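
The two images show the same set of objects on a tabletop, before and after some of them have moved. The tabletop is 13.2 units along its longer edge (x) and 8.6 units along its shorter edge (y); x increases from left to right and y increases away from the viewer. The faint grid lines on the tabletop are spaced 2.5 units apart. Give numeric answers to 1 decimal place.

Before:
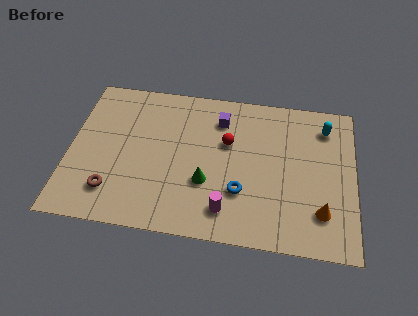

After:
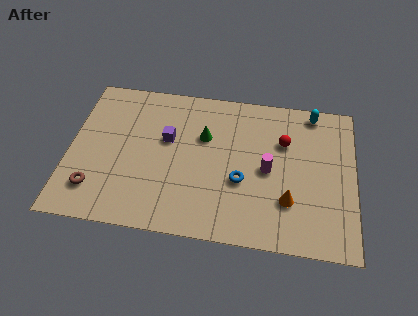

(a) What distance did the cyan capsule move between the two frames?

1.0

The cyan capsule moved from about (11.8, 6.9) to (11.2, 7.7), a distance of √(0.6² + 0.8²) ≈ 1.0.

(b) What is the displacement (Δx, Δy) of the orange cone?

(-1.5, 0.4)

From the two frames, the orange cone sits at roughly (11.7, 2.1) before and (10.2, 2.5) after.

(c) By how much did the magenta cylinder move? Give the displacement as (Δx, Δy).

(1.8, 2.5)

The magenta cylinder was at about (7.4, 1.6) and moved to about (9.2, 4.1).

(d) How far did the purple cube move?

2.8

The purple cube moved from about (6.9, 6.7) to (4.5, 5.2), a distance of √(2.4² + 1.5²) ≈ 2.8.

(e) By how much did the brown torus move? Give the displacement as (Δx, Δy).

(-0.8, 0.0)

The brown torus was at about (2.1, 1.9) and moved to about (1.3, 1.9).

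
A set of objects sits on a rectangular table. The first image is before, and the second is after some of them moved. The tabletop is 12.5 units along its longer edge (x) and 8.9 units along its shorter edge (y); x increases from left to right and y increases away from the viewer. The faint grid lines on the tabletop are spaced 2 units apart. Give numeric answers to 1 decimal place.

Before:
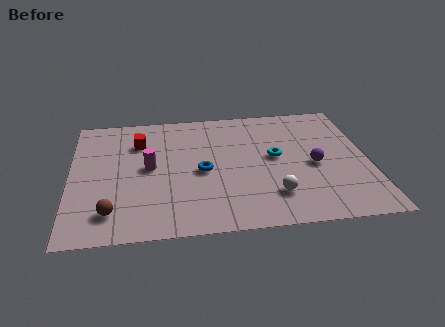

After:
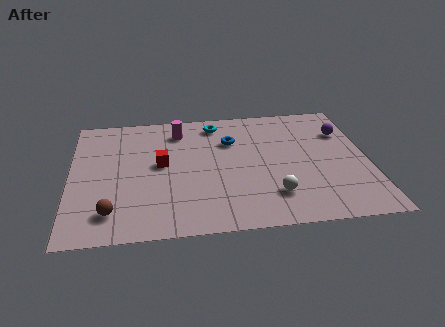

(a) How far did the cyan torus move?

3.7

The cyan torus moved from about (8.6, 4.8) to (6.2, 7.6), a distance of √(2.4² + 2.8²) ≈ 3.7.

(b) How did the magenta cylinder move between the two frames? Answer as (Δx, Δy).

(1.3, 2.6)

The magenta cylinder started near (3.3, 4.6) and ended near (4.6, 7.2).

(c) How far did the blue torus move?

2.5

From (5.5, 4.1) to (6.8, 6.2), the blue torus covered √(1.3² + 2.1²) ≈ 2.5 units.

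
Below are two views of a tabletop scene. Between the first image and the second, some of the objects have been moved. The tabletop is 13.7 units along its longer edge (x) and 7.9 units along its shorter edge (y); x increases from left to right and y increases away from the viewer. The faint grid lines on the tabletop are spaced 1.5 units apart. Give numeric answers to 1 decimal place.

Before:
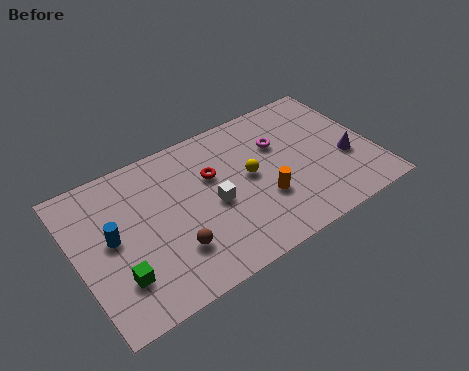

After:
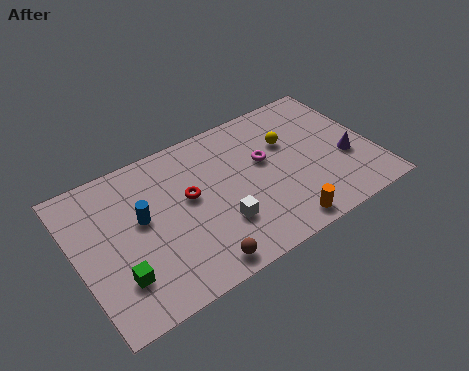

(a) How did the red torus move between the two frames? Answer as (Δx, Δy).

(-1.2, -0.6)

The red torus started near (6.4, 5.1) and ended near (5.2, 4.5).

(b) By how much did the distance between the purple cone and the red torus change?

+1.0

Before: roughly 6.4 units apart; after: 7.4. That's 1.0 units further apart.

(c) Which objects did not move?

the green cube and the purple cone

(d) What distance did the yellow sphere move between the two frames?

2.2

The yellow sphere was near (8.0, 4.2) before and (10.0, 5.2) after, so it travelled √(2.0² + 1.0²) ≈ 2.2 units.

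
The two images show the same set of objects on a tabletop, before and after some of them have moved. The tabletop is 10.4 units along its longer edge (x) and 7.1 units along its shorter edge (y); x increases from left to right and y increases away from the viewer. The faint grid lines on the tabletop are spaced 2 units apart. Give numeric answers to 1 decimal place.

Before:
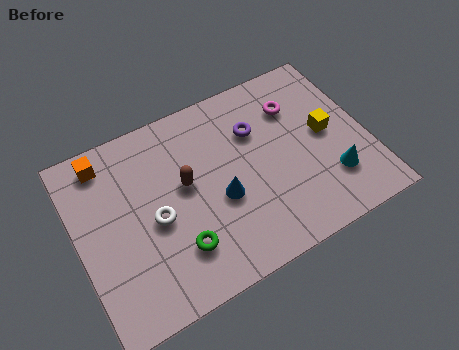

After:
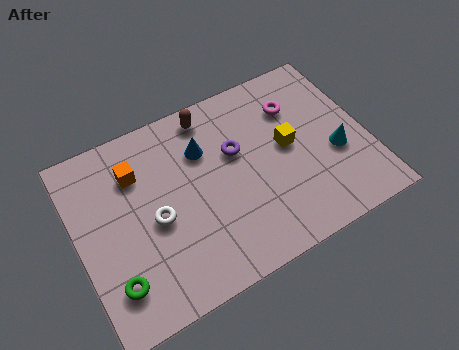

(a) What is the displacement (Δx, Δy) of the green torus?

(-2.3, -0.2)

From the two frames, the green torus sits at roughly (3.3, 1.8) before and (1.0, 1.6) after.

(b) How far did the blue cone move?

2.1

From (5.0, 2.9) to (4.7, 5.0), the blue cone covered √(0.3² + 2.1²) ≈ 2.1 units.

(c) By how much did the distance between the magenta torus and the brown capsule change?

-1.2

They were about 4.4 units apart before and 3.2 after — 1.2 units closer together.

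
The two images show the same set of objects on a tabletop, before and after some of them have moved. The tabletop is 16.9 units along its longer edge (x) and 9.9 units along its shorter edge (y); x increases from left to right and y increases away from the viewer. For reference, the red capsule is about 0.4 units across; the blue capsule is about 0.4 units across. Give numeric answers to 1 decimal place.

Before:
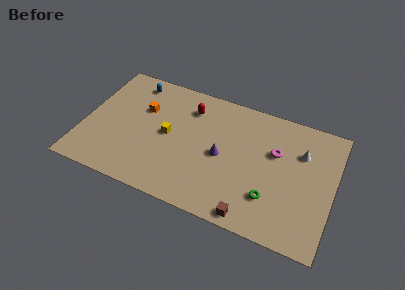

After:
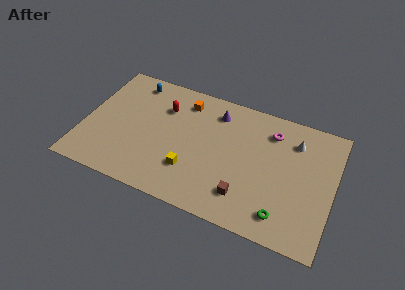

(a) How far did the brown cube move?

1.4

The brown cube was near (11.8, 0.9) before and (11.2, 2.2) after, so it travelled √(0.6² + 1.3²) ≈ 1.4 units.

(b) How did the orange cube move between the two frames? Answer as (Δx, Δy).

(2.7, 1.6)

The orange cube started near (3.8, 6.5) and ended near (6.5, 8.1).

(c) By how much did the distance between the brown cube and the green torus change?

+0.5

Before: roughly 2.1 units apart; after: 2.6. That's 0.5 units further apart.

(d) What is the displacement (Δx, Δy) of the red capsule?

(-1.7, -0.6)

The red capsule was at about (6.9, 7.7) and moved to about (5.2, 7.1).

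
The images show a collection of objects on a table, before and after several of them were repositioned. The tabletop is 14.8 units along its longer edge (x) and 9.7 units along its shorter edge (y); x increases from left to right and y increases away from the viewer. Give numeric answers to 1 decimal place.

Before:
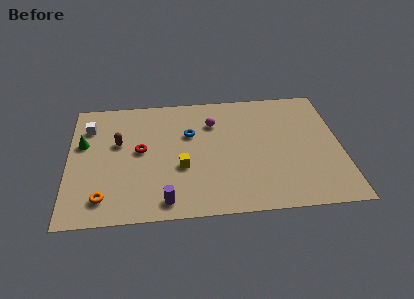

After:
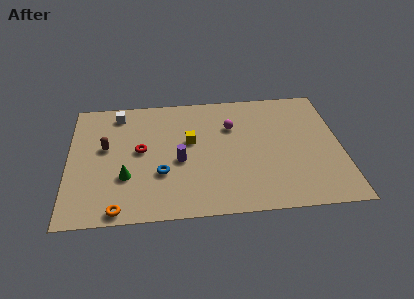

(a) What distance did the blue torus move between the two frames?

3.4

The blue torus moved from about (6.6, 6.3) to (5.0, 3.3), a distance of √(1.6² + 3.0²) ≈ 3.4.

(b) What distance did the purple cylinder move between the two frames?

3.1

The purple cylinder moved from about (5.2, 1.2) to (6.0, 4.2), a distance of √(0.8² + 3.0²) ≈ 3.1.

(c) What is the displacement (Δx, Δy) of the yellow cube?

(0.5, 2.0)

From the two frames, the yellow cube sits at roughly (6.1, 3.7) before and (6.6, 5.7) after.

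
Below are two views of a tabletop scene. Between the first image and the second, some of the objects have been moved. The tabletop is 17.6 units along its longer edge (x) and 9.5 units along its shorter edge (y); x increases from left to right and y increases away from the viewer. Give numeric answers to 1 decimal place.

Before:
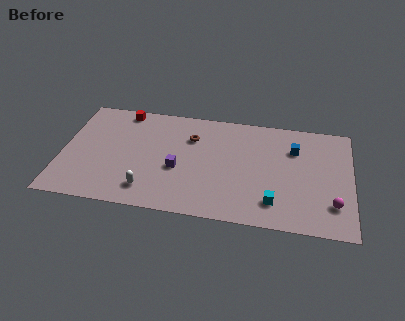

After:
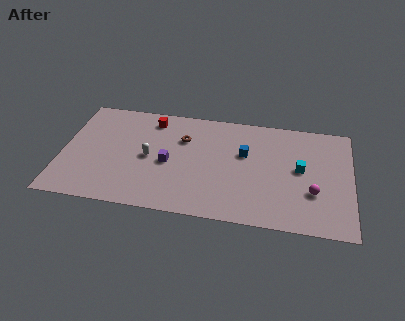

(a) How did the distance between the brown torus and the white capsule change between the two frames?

-2.7

They were about 5.5 units apart before and 2.8 after — 2.7 units closer together.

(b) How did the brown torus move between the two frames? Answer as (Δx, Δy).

(-0.5, -0.2)

From the two frames, the brown torus sits at roughly (7.8, 6.8) before and (7.3, 6.6) after.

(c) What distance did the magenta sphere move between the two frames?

1.4

The magenta sphere was near (16.5, 2.4) before and (15.3, 3.2) after, so it travelled √(1.2² + 0.8²) ≈ 1.4 units.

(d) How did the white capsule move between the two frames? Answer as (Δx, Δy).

(-0.1, 2.8)

The white capsule started near (5.4, 1.8) and ended near (5.3, 4.6).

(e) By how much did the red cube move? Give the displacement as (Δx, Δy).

(1.8, -0.5)

The red cube was at about (3.5, 8.5) and moved to about (5.3, 8.0).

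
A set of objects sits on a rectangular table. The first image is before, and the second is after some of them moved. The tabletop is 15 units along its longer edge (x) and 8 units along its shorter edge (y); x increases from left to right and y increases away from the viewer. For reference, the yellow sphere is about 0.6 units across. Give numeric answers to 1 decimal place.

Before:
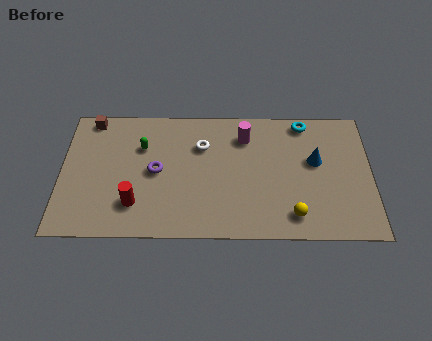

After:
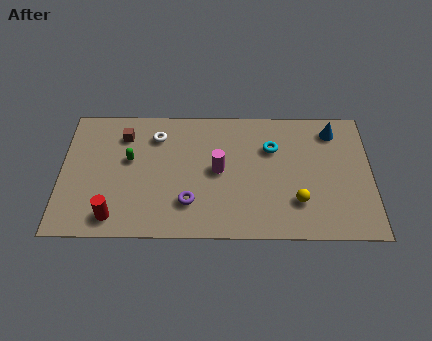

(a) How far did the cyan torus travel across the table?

2.3

The cyan torus was near (11.8, 7.1) before and (10.2, 5.5) after, so it travelled √(1.6² + 1.6²) ≈ 2.3 units.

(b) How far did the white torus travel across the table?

2.3

From (6.8, 5.6) to (4.6, 6.2), the white torus covered √(2.2² + 0.6²) ≈ 2.3 units.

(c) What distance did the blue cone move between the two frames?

2.1

The blue cone moved from about (12.3, 4.7) to (13.2, 6.6), a distance of √(0.9² + 1.9²) ≈ 2.1.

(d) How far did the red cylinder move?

1.3

The red cylinder moved from about (3.6, 2.0) to (2.6, 1.2), a distance of √(1.0² + 0.8²) ≈ 1.3.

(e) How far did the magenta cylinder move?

2.5

From (8.9, 6.2) to (7.6, 4.1), the magenta cylinder covered √(1.3² + 2.1²) ≈ 2.5 units.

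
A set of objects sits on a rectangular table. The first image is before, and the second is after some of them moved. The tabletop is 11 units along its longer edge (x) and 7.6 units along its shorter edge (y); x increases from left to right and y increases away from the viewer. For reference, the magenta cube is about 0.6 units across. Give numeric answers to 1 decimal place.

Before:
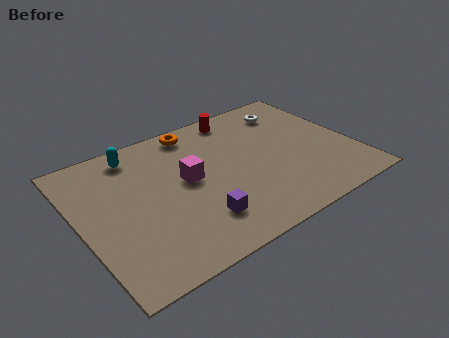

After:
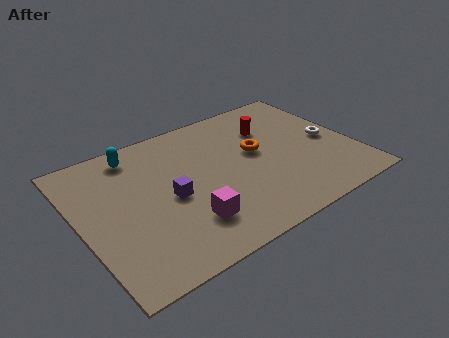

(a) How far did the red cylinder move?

1.7

From (6.9, 6.7) to (8.0, 5.4), the red cylinder covered √(1.1² + 1.3²) ≈ 1.7 units.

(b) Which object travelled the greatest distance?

the orange torus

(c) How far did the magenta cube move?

2.2

The magenta cube was near (4.3, 4.1) before and (3.9, 1.9) after, so it travelled √(0.4² + 2.2²) ≈ 2.2 units.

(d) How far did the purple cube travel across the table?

1.9

From (4.3, 1.8) to (3.5, 3.5), the purple cube covered √(0.8² + 1.7²) ≈ 1.9 units.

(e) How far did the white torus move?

2.7

The white torus moved from about (9.0, 6.1) to (10.1, 3.6), a distance of √(1.1² + 2.5²) ≈ 2.7.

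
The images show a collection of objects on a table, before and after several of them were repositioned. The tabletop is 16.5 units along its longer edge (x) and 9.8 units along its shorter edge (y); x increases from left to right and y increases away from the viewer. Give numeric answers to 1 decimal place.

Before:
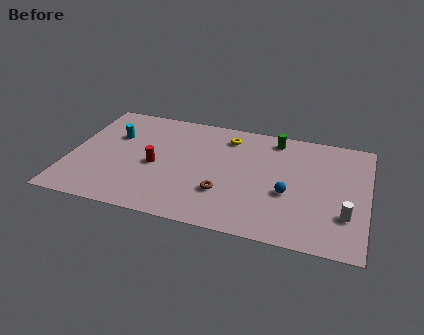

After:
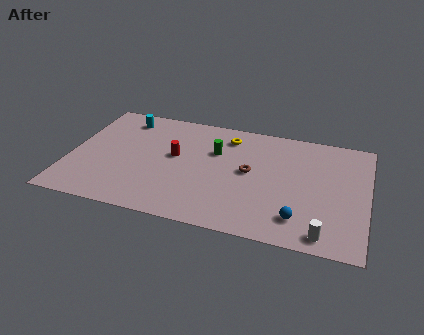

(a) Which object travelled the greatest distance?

the green cylinder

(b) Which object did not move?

the yellow torus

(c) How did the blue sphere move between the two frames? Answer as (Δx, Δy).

(0.7, -1.9)

From the two frames, the blue sphere sits at roughly (12.2, 3.9) before and (12.9, 2.0) after.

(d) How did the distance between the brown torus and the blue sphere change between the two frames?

+0.7

They were about 3.6 units apart before and 4.3 after — 0.7 units further apart.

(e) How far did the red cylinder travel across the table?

1.5

The red cylinder was near (4.8, 4.4) before and (5.8, 5.5) after, so it travelled √(1.0² + 1.1²) ≈ 1.5 units.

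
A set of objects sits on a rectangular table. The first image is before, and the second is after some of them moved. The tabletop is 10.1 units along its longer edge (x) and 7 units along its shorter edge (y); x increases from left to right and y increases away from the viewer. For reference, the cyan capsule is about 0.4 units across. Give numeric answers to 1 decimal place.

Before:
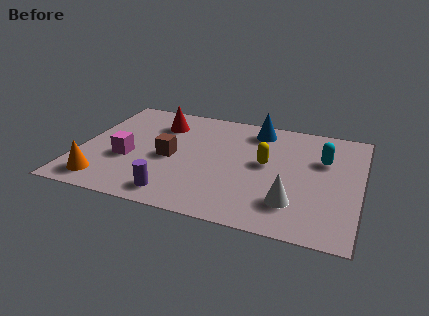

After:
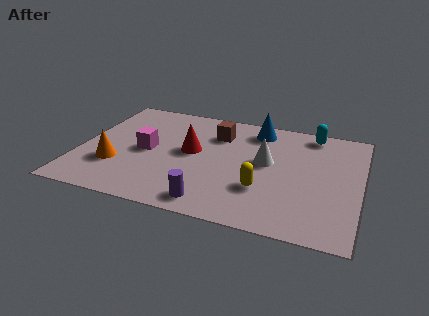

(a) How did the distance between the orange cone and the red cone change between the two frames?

-1.4

The distance was about 4.5 in the first image and 3.1 in the second, so they moved 1.4 units closer together.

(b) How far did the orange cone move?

1.1

The orange cone was near (1.1, 1.1) before and (1.4, 2.2) after, so it travelled √(0.3² + 1.1²) ≈ 1.1 units.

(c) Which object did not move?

the blue cone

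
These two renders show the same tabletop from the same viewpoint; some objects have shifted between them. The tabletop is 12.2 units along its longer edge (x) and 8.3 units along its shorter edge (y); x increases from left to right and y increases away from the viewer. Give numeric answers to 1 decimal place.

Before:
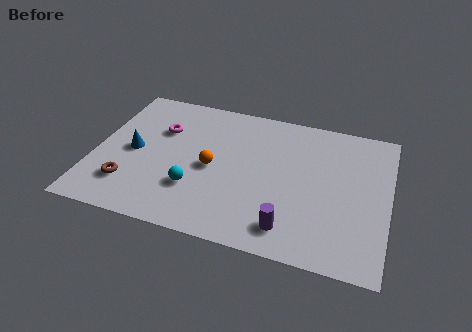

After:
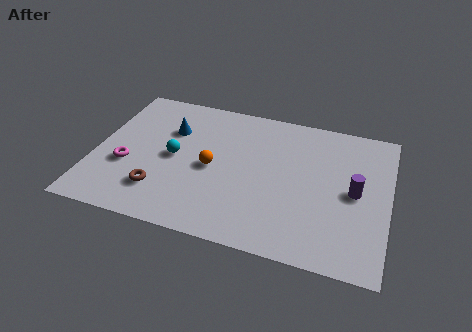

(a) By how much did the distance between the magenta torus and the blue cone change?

+1.2

Before: roughly 1.9 units apart; after: 3.1. That's 1.2 units further apart.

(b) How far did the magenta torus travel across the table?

2.8

The magenta torus moved from about (2.6, 5.6) to (1.4, 3.1), a distance of √(1.2² + 2.5²) ≈ 2.8.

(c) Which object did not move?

the orange sphere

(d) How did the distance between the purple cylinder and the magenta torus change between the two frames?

+2.4

The distance was about 7.1 in the first image and 9.5 in the second, so they moved 2.4 units further apart.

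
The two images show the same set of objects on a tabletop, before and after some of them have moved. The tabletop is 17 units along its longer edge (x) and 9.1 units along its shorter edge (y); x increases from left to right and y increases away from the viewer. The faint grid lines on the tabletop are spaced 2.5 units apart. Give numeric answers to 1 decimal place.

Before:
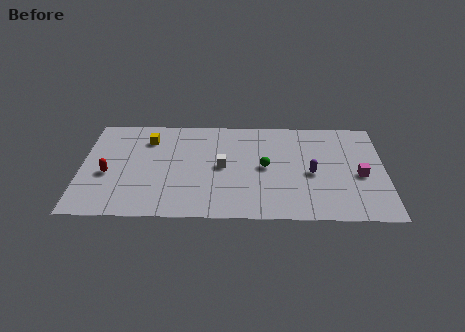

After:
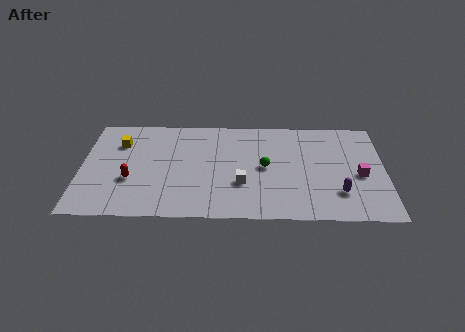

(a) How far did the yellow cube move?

1.6

The yellow cube was near (3.7, 7.0) before and (2.1, 6.6) after, so it travelled √(1.6² + 0.4²) ≈ 1.6 units.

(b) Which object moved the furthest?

the purple capsule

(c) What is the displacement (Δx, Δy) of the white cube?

(1.1, -1.5)

The white cube started near (7.9, 4.6) and ended near (9.0, 3.1).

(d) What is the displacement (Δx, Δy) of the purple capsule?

(1.5, -1.7)

From the two frames, the purple capsule sits at roughly (12.9, 4.1) before and (14.4, 2.4) after.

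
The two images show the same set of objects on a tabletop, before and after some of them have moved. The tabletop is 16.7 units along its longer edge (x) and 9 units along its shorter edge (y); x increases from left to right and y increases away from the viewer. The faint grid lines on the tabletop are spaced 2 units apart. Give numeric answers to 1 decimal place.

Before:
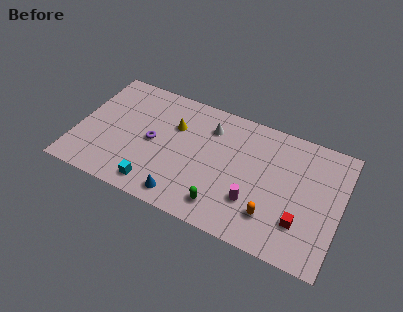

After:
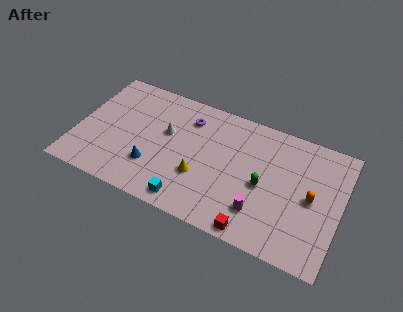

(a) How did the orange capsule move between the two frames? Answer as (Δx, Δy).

(2.3, 2.2)

The orange capsule started near (12.6, 2.2) and ended near (14.9, 4.4).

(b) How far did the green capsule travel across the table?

3.4

The green capsule was near (9.6, 1.6) before and (11.9, 4.1) after, so it travelled √(2.3² + 2.5²) ≈ 3.4 units.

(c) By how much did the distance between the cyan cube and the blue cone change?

+1.1

Before: roughly 1.8 units apart; after: 2.9. That's 1.1 units further apart.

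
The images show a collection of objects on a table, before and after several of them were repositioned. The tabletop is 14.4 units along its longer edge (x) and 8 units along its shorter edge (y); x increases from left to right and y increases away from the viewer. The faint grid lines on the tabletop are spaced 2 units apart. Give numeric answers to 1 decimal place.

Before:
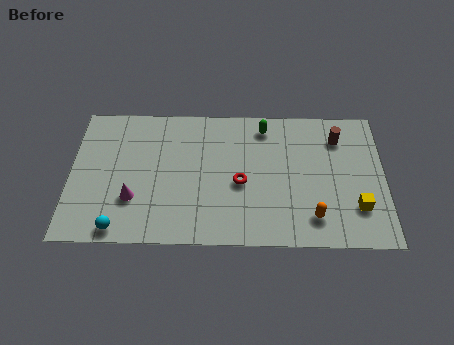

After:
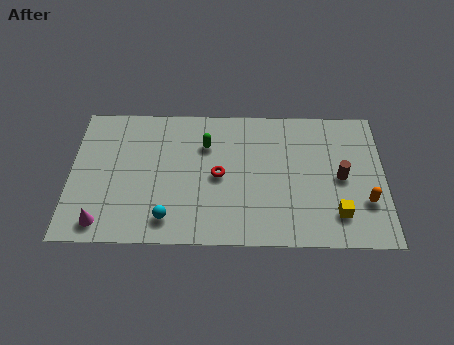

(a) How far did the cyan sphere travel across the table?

2.3

From (2.3, 0.8) to (4.5, 1.4), the cyan sphere covered √(2.2² + 0.6²) ≈ 2.3 units.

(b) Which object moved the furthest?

the green capsule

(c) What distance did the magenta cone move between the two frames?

2.0

The magenta cone moved from about (2.9, 2.5) to (1.5, 1.1), a distance of √(1.4² + 1.4²) ≈ 2.0.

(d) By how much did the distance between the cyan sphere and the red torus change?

-2.7

The distance was about 6.1 in the first image and 3.4 in the second, so they moved 2.7 units closer together.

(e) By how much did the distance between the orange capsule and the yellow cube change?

-0.6

Before: roughly 2.1 units apart; after: 1.5. That's 0.6 units closer together.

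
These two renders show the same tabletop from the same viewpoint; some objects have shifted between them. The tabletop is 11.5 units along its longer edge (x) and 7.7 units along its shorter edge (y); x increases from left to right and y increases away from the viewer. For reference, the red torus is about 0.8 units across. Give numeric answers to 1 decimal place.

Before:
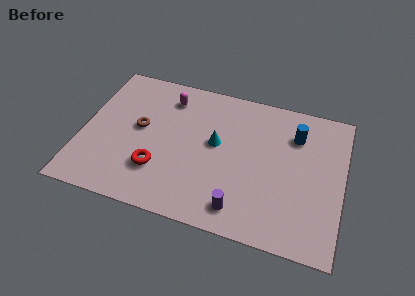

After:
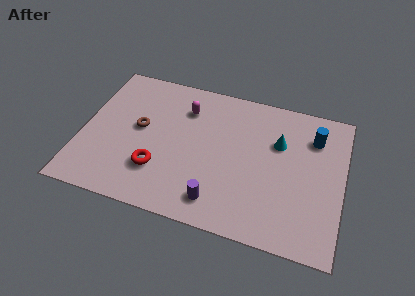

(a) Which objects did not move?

the brown torus and the red torus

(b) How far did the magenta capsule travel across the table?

0.9

The magenta capsule moved from about (3.6, 6.2) to (4.4, 5.8), a distance of √(0.8² + 0.4²) ≈ 0.9.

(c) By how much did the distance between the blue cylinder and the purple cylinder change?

+1.0

They were about 5.0 units apart before and 6.0 after — 1.0 units further apart.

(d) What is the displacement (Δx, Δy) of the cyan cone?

(2.7, 0.8)

The cyan cone started near (5.9, 4.3) and ended near (8.6, 5.1).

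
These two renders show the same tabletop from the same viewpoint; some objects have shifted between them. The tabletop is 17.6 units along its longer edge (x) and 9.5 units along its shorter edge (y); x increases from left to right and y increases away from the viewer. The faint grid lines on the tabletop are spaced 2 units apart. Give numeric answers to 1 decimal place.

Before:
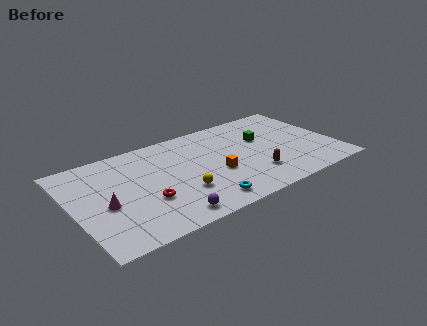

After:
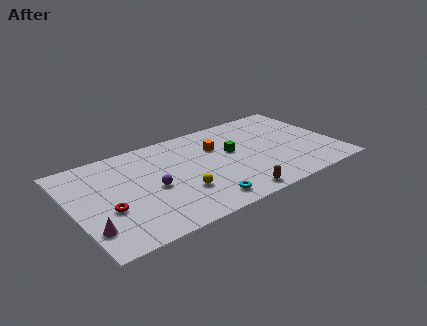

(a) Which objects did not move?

the cyan torus and the yellow sphere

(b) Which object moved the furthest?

the purple sphere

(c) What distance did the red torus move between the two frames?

2.5

The red torus moved from about (4.6, 3.3) to (2.1, 3.6), a distance of √(2.5² + 0.3²) ≈ 2.5.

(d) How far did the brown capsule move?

2.3

The brown capsule moved from about (11.8, 2.5) to (10.1, 1.0), a distance of √(1.7² + 1.5²) ≈ 2.3.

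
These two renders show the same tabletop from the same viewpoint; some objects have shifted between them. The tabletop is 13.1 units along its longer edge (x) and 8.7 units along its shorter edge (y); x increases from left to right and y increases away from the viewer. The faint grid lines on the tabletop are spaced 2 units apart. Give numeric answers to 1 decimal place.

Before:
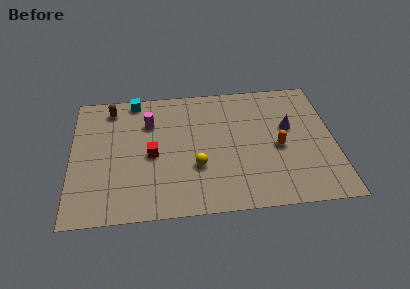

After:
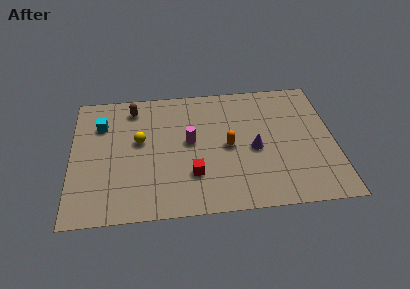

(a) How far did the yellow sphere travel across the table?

3.4

The yellow sphere moved from about (6.2, 3.0) to (3.4, 5.0), a distance of √(2.8² + 2.0²) ≈ 3.4.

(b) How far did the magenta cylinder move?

2.5

The magenta cylinder was near (3.9, 6.2) before and (5.9, 4.7) after, so it travelled √(2.0² + 1.5²) ≈ 2.5 units.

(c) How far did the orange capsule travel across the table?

2.5

The orange capsule moved from about (10.3, 3.9) to (7.8, 4.2), a distance of √(2.5² + 0.3²) ≈ 2.5.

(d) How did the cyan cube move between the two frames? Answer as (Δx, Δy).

(-1.7, -1.6)

The cyan cube was at about (3.2, 7.9) and moved to about (1.5, 6.3).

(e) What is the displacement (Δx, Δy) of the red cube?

(2.0, -1.5)

The red cube was at about (4.0, 4.0) and moved to about (6.0, 2.5).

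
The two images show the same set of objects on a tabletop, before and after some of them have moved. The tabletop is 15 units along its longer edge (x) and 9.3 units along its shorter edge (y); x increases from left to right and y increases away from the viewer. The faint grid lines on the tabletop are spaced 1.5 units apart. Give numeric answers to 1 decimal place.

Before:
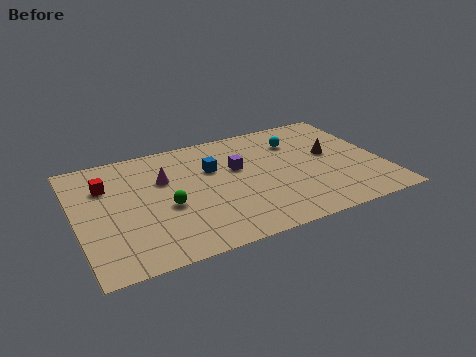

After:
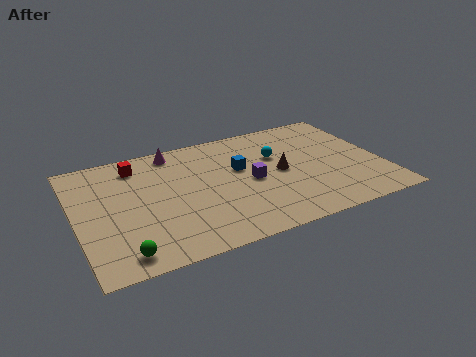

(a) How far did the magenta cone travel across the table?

2.2

From (4.4, 6.1) to (5.1, 8.2), the magenta cone covered √(0.7² + 2.1²) ≈ 2.2 units.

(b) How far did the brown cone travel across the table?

2.7

From (12.6, 5.2) to (10.0, 4.6), the brown cone covered √(2.6² + 0.6²) ≈ 2.7 units.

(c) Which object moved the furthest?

the green sphere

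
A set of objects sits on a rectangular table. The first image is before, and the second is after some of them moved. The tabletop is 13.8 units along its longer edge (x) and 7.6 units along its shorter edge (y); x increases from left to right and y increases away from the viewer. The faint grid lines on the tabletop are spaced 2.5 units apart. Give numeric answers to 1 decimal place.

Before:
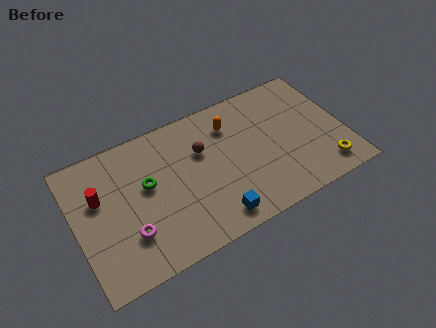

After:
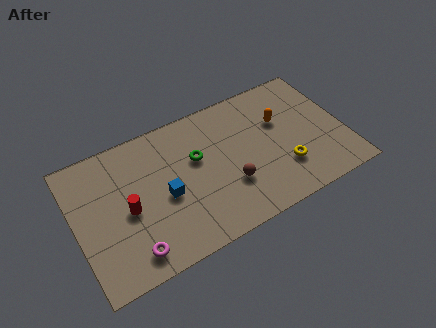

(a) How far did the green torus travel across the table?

2.6

From (3.7, 4.4) to (6.3, 4.7), the green torus covered √(2.6² + 0.3²) ≈ 2.6 units.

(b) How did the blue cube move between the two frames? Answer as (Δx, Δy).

(-2.2, 2.3)

From the two frames, the blue cube sits at roughly (6.7, 1.1) before and (4.5, 3.4) after.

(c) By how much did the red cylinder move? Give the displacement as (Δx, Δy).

(1.3, -1.3)

The red cylinder was at about (1.3, 4.8) and moved to about (2.6, 3.5).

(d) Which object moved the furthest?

the blue cube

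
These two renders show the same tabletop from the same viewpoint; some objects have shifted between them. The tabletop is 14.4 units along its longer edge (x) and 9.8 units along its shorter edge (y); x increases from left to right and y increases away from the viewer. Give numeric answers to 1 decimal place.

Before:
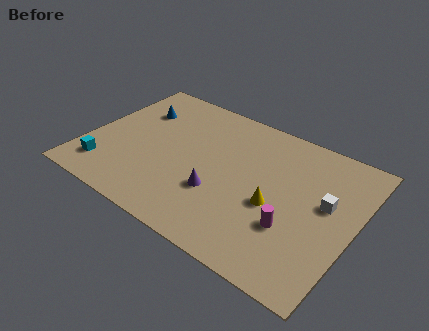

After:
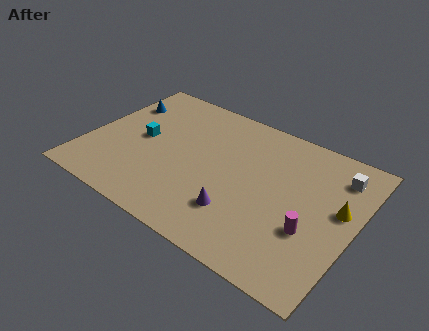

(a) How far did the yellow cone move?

3.5

From (10.3, 4.1) to (13.5, 5.6), the yellow cone covered √(3.2² + 1.5²) ≈ 3.5 units.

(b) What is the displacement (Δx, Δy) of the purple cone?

(1.2, -0.7)

The purple cone started near (7.4, 3.3) and ended near (8.6, 2.6).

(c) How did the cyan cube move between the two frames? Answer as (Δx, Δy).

(1.4, 3.1)

The cyan cube started near (1.4, 1.9) and ended near (2.8, 5.0).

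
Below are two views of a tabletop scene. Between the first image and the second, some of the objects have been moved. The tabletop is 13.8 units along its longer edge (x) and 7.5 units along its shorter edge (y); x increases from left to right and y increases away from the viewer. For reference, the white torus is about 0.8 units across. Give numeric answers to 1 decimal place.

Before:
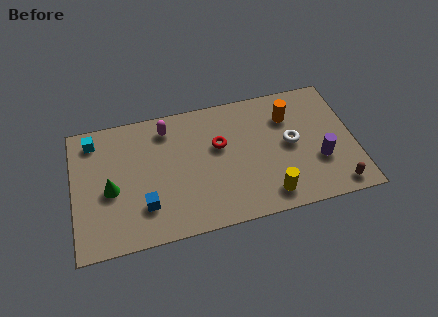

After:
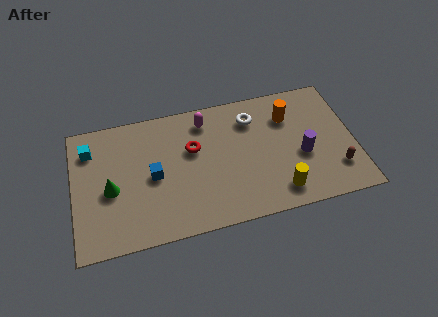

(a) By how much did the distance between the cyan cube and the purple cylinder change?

-0.9

The distance was about 11.5 in the first image and 10.6 in the second, so they moved 0.9 units closer together.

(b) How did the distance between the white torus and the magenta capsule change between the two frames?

-4.1

They were about 6.4 units apart before and 2.3 after — 4.1 units closer together.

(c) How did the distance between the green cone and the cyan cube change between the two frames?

-0.4

The distance was about 3.1 in the first image and 2.7 in the second, so they moved 0.4 units closer together.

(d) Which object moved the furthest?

the white torus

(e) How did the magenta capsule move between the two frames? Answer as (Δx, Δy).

(1.9, 0.0)

From the two frames, the magenta capsule sits at roughly (4.7, 6.2) before and (6.6, 6.2) after.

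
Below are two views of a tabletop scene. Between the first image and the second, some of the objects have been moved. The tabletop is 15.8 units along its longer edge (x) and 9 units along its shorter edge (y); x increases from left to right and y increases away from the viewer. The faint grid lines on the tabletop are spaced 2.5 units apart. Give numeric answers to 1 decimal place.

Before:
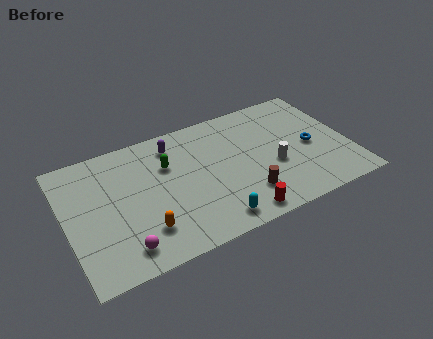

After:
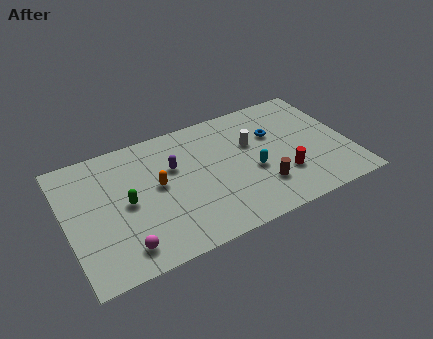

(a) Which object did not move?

the magenta sphere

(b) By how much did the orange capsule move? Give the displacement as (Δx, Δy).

(1.1, 2.7)

The orange capsule was at about (4.0, 2.2) and moved to about (5.1, 4.9).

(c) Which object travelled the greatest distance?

the cyan capsule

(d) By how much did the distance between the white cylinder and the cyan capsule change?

-2.5

They were about 4.5 units apart before and 2.0 after — 2.5 units closer together.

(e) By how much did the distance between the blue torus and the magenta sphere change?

-1.2

Before: roughly 11.2 units apart; after: 10.0. That's 1.2 units closer together.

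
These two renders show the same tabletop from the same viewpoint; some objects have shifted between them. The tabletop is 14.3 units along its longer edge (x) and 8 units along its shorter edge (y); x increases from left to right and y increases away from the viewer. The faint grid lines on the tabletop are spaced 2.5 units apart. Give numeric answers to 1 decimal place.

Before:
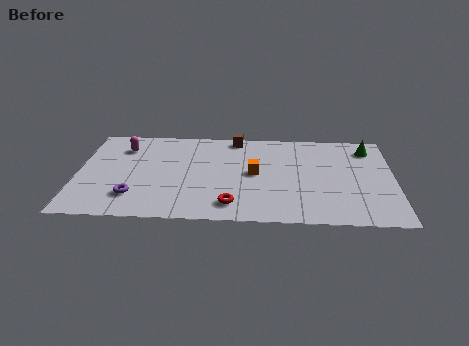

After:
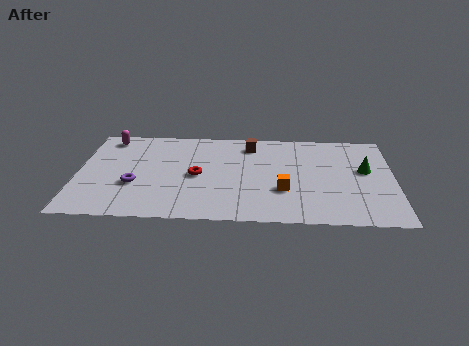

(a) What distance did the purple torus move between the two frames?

1.0

The purple torus was near (2.6, 1.9) before and (2.6, 2.9) after, so it travelled √(0.0² + 1.0²) ≈ 1.0 units.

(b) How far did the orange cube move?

1.9

The orange cube was near (8.0, 4.1) before and (9.3, 2.7) after, so it travelled √(1.3² + 1.4²) ≈ 1.9 units.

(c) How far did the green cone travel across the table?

1.9

From (13.2, 6.5) to (13.0, 4.6), the green cone covered √(0.2² + 1.9²) ≈ 1.9 units.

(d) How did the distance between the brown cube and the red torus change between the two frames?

-2.1

Before: roughly 5.8 units apart; after: 3.7. That's 2.1 units closer together.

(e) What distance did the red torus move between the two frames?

2.9

The red torus was near (7.0, 1.4) before and (5.4, 3.8) after, so it travelled √(1.6² + 2.4²) ≈ 2.9 units.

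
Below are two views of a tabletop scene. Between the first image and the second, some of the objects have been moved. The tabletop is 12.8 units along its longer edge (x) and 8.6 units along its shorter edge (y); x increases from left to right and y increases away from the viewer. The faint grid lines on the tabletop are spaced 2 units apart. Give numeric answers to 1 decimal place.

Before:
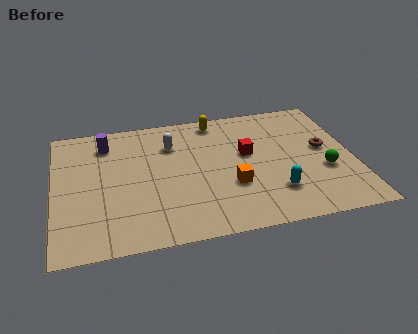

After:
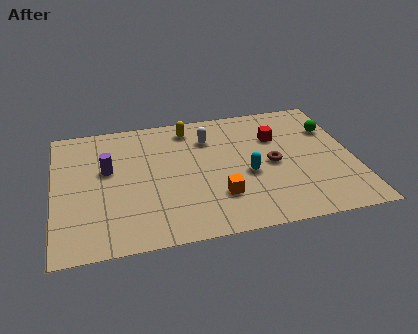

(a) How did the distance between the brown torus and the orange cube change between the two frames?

-1.5

Before: roughly 4.4 units apart; after: 2.9. That's 1.5 units closer together.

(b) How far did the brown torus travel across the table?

2.4

The brown torus moved from about (11.6, 4.7) to (9.3, 4.1), a distance of √(2.3² + 0.6²) ≈ 2.4.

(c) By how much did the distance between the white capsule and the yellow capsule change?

-1.2

They were about 2.4 units apart before and 1.2 after — 1.2 units closer together.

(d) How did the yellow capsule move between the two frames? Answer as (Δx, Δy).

(-1.2, -0.3)

The yellow capsule started near (7.1, 7.6) and ended near (5.9, 7.3).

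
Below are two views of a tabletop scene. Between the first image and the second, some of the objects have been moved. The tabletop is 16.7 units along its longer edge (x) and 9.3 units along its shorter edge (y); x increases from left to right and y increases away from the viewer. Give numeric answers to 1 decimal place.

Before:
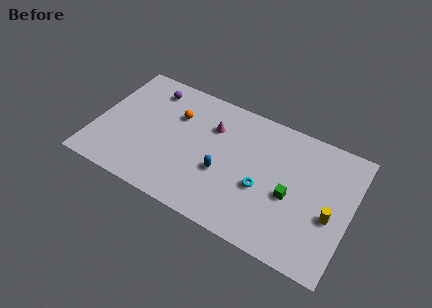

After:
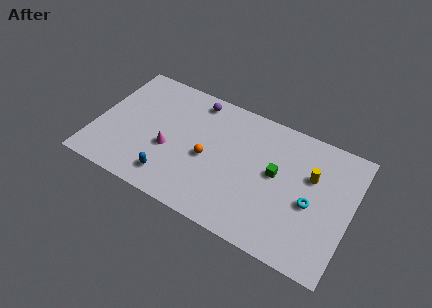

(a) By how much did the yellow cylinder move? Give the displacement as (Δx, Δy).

(-1.5, 2.2)

The yellow cylinder started near (15.5, 3.8) and ended near (14.0, 6.0).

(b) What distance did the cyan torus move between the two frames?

3.1

From (11.1, 3.7) to (14.2, 4.1), the cyan torus covered √(3.1² + 0.4²) ≈ 3.1 units.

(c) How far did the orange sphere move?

3.3

The orange sphere was near (5.0, 6.4) before and (7.4, 4.2) after, so it travelled √(2.4² + 2.2²) ≈ 3.3 units.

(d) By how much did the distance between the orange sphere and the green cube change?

-3.8

The distance was about 8.3 in the first image and 4.5 in the second, so they moved 3.8 units closer together.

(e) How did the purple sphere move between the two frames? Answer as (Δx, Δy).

(3.0, 0.4)

The purple sphere was at about (3.1, 7.7) and moved to about (6.1, 8.1).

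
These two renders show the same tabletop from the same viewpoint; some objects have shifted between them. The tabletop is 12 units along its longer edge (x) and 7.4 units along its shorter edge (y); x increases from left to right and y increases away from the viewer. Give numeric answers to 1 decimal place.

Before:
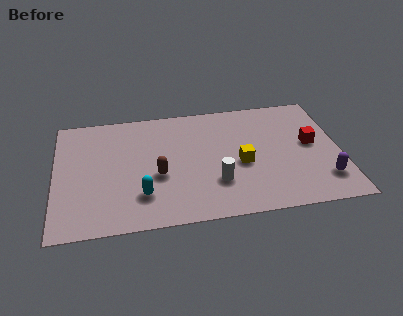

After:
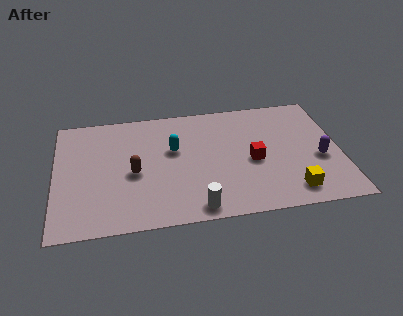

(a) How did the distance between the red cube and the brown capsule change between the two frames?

-1.6

They were about 6.6 units apart before and 5.0 after — 1.6 units closer together.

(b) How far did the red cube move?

2.6

From (10.8, 4.0) to (8.3, 3.3), the red cube covered √(2.5² + 0.7²) ≈ 2.6 units.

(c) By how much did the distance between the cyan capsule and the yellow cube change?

+1.4

They were about 4.4 units apart before and 5.8 after — 1.4 units further apart.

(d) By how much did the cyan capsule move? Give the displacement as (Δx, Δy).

(1.4, 2.6)

The cyan capsule started near (3.6, 1.9) and ended near (5.0, 4.5).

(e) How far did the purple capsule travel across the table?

1.3

The purple capsule was near (11.2, 1.7) before and (11.1, 3.0) after, so it travelled √(0.1² + 1.3²) ≈ 1.3 units.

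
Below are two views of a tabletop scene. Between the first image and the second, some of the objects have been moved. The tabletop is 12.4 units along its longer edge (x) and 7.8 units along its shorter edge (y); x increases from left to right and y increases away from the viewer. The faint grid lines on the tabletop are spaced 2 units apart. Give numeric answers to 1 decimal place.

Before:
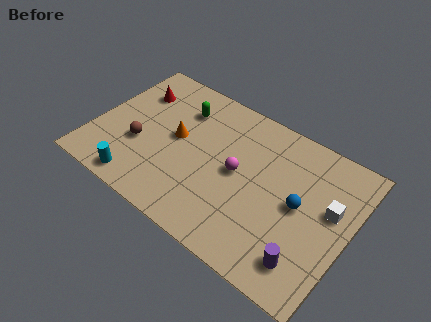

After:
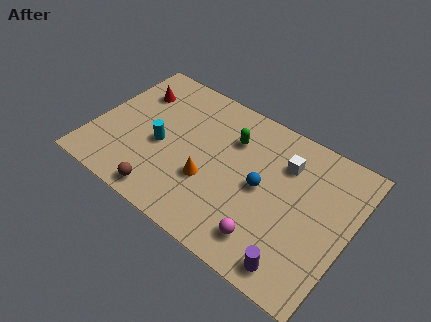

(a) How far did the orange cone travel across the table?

2.4

From (3.9, 4.2) to (5.8, 2.8), the orange cone covered √(1.9² + 1.4²) ≈ 2.4 units.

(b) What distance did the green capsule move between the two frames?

2.6

The green capsule was near (3.8, 5.9) before and (6.4, 5.6) after, so it travelled √(2.6² + 0.3²) ≈ 2.6 units.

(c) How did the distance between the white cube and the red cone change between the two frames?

-2.5

The distance was about 10.0 in the first image and 7.5 in the second, so they moved 2.5 units closer together.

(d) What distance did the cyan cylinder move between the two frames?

2.6

From (2.7, 0.9) to (3.3, 3.4), the cyan cylinder covered √(0.6² + 2.5²) ≈ 2.6 units.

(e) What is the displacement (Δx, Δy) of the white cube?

(-2.4, 1.1)

The white cube was at about (11.4, 4.6) and moved to about (9.0, 5.7).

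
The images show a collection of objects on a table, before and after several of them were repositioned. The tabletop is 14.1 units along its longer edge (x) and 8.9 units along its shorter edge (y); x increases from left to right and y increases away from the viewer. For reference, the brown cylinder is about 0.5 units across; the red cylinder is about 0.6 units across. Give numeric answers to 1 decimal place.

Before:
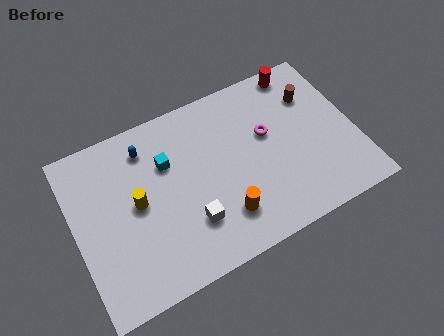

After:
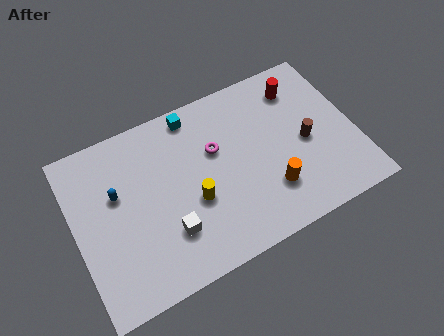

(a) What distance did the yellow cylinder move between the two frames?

2.9

The yellow cylinder moved from about (3.1, 4.6) to (5.8, 3.5), a distance of √(2.7² + 1.1²) ≈ 2.9.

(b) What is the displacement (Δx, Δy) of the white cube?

(-1.1, 0.0)

The white cube started near (5.5, 2.5) and ended near (4.4, 2.5).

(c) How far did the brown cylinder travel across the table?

2.4

The brown cylinder was near (12.3, 6.4) before and (11.6, 4.1) after, so it travelled √(0.7² + 2.3²) ≈ 2.4 units.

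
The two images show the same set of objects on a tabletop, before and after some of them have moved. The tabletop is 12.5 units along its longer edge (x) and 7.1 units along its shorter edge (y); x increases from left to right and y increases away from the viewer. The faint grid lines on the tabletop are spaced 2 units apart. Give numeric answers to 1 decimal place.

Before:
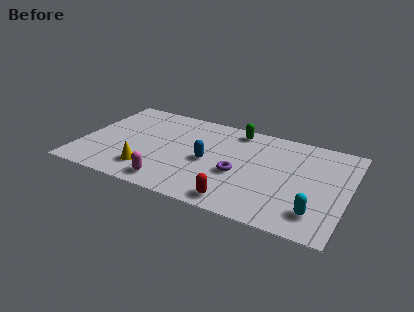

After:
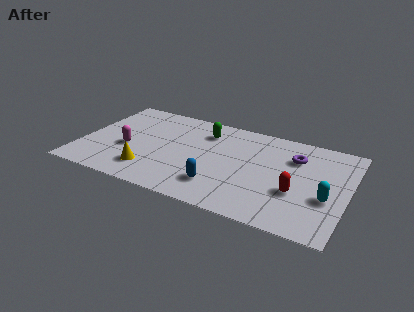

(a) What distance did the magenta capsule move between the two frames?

3.0

From (4.5, 1.0) to (2.2, 2.9), the magenta capsule covered √(2.3² + 1.9²) ≈ 3.0 units.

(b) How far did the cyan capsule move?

1.3

From (11.2, 1.5) to (11.6, 2.7), the cyan capsule covered √(0.4² + 1.2²) ≈ 1.3 units.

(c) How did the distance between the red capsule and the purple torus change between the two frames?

+0.5

Before: roughly 2.0 units apart; after: 2.5. That's 0.5 units further apart.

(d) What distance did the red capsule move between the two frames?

3.0

From (7.7, 0.9) to (10.2, 2.6), the red capsule covered √(2.5² + 1.7²) ≈ 3.0 units.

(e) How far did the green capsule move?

1.6

The green capsule moved from about (7.0, 6.2) to (5.6, 5.5), a distance of √(1.4² + 0.7²) ≈ 1.6.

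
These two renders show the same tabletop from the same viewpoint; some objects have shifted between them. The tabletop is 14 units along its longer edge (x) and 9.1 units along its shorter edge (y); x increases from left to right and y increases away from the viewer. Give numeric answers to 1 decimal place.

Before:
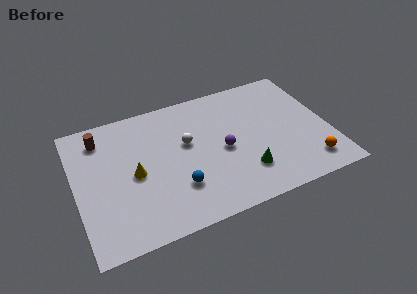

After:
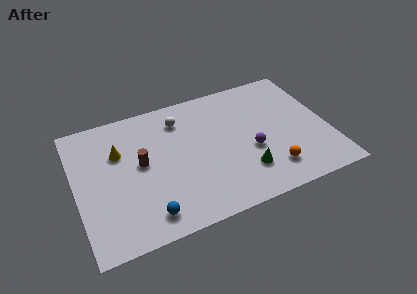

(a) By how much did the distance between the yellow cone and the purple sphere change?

+2.6

Before: roughly 4.9 units apart; after: 7.5. That's 2.6 units further apart.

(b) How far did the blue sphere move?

2.2

From (5.4, 2.6) to (3.6, 1.4), the blue sphere covered √(1.8² + 1.2²) ≈ 2.2 units.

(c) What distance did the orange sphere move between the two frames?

2.1

The orange sphere moved from about (12.6, 1.6) to (10.5, 1.9), a distance of √(2.1² + 0.3²) ≈ 2.1.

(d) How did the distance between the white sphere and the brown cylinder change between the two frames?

-1.7

Before: roughly 5.0 units apart; after: 3.3. That's 1.7 units closer together.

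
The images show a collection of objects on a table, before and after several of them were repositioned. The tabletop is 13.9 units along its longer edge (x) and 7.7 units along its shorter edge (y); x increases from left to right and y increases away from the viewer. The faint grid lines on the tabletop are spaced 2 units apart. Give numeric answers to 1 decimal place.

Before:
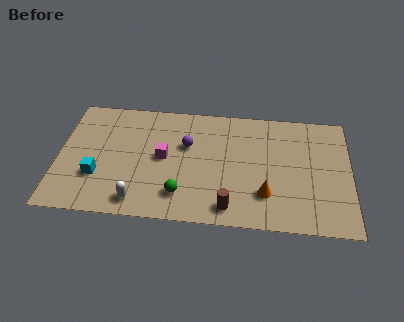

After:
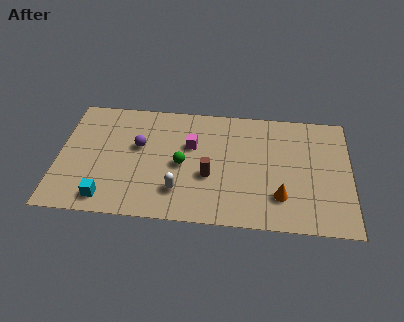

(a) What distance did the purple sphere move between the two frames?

2.3

The purple sphere was near (6.1, 4.9) before and (3.8, 4.6) after, so it travelled √(2.3² + 0.3²) ≈ 2.3 units.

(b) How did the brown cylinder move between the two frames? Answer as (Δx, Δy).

(-1.0, 1.9)

The brown cylinder was at about (8.2, 1.1) and moved to about (7.2, 3.0).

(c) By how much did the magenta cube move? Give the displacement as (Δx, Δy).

(1.3, 0.9)

From the two frames, the magenta cube sits at roughly (5.0, 4.0) before and (6.3, 4.9) after.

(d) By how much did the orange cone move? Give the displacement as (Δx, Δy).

(0.7, -0.1)

From the two frames, the orange cone sits at roughly (9.9, 2.1) before and (10.6, 2.0) after.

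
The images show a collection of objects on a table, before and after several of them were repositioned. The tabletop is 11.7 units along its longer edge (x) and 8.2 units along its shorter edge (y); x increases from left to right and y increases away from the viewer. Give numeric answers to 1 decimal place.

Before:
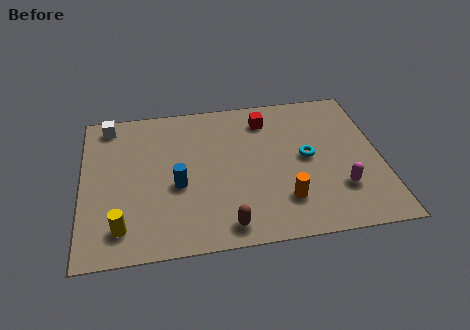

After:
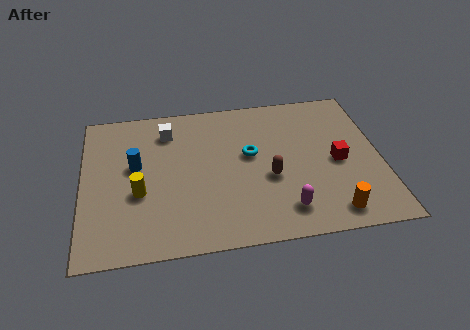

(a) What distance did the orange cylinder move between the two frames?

2.0

The orange cylinder moved from about (7.8, 2.0) to (9.6, 1.1), a distance of √(1.8² + 0.9²) ≈ 2.0.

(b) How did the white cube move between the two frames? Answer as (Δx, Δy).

(2.3, -0.7)

From the two frames, the white cube sits at roughly (1.1, 7.2) before and (3.4, 6.5) after.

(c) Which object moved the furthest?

the red cube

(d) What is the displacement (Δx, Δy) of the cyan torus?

(-2.2, 0.5)

The cyan torus was at about (8.8, 4.2) and moved to about (6.6, 4.7).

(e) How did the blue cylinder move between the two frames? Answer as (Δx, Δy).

(-1.6, 1.3)

The blue cylinder was at about (3.7, 3.4) and moved to about (2.1, 4.7).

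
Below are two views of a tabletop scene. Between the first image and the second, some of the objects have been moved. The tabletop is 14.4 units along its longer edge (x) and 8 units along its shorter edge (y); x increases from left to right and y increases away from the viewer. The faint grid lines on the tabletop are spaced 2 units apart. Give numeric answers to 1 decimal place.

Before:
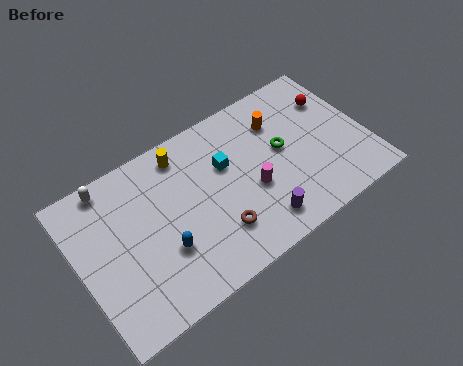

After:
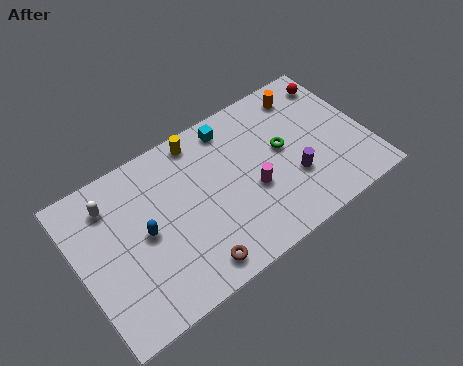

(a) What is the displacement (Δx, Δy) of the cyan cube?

(0.6, 1.8)

From the two frames, the cyan cube sits at roughly (7.5, 5.1) before and (8.1, 6.9) after.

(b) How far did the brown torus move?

1.7

The brown torus was near (6.5, 2.1) before and (5.1, 1.1) after, so it travelled √(1.4² + 1.0²) ≈ 1.7 units.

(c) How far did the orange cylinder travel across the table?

1.7

The orange cylinder moved from about (10.4, 5.9) to (11.9, 6.7), a distance of √(1.5² + 0.8²) ≈ 1.7.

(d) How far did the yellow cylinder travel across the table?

0.9

From (5.6, 6.8) to (6.5, 7.1), the yellow cylinder covered √(0.9² + 0.3²) ≈ 0.9 units.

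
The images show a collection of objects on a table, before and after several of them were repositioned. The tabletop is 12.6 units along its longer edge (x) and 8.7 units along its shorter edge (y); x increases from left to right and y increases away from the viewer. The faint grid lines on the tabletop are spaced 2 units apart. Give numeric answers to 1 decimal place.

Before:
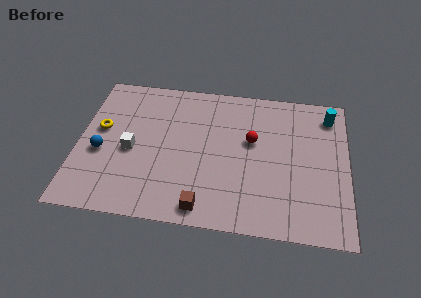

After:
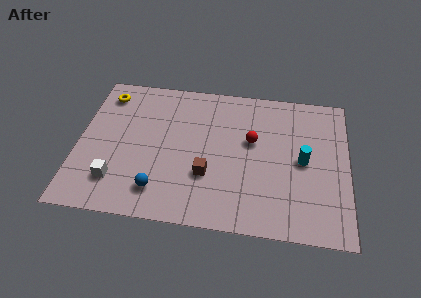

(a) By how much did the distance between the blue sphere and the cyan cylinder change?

-4.1

The distance was about 11.2 in the first image and 7.1 in the second, so they moved 4.1 units closer together.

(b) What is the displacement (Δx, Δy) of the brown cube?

(0.1, 1.9)

The brown cube started near (6.0, 1.0) and ended near (6.1, 2.9).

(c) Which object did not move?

the red sphere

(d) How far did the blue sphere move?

3.4

From (1.1, 3.6) to (3.9, 1.7), the blue sphere covered √(2.8² + 1.9²) ≈ 3.4 units.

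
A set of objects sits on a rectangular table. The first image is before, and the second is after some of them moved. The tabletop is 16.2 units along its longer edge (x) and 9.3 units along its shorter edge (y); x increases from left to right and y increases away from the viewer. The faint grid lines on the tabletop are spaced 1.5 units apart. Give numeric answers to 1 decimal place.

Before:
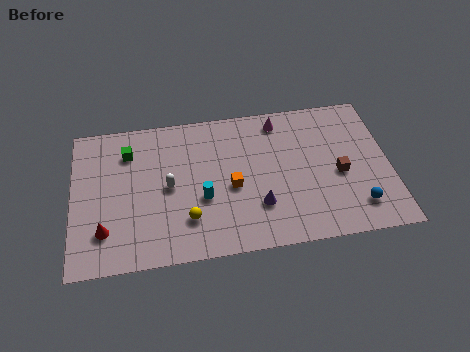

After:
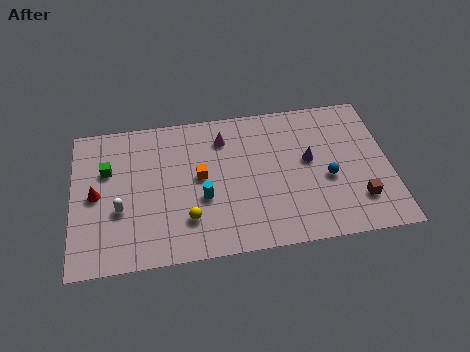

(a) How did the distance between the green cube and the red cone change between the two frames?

-3.4

They were about 5.0 units apart before and 1.6 after — 3.4 units closer together.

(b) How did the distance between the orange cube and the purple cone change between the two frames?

+3.7

They were about 1.9 units apart before and 5.6 after — 3.7 units further apart.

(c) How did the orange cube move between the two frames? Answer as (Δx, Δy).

(-1.6, 0.9)

The orange cube started near (8.1, 4.1) and ended near (6.5, 5.0).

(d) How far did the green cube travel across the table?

1.5

From (2.9, 7.1) to (1.8, 6.1), the green cube covered √(1.1² + 1.0²) ≈ 1.5 units.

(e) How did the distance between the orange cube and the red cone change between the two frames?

-1.4

They were about 6.7 units apart before and 5.3 after — 1.4 units closer together.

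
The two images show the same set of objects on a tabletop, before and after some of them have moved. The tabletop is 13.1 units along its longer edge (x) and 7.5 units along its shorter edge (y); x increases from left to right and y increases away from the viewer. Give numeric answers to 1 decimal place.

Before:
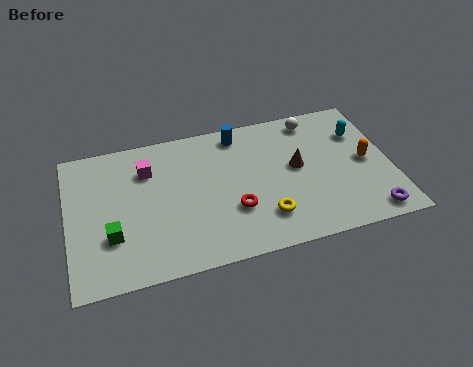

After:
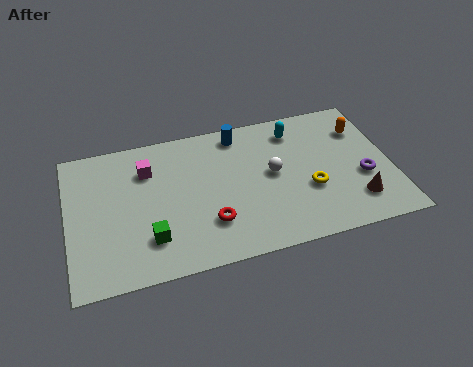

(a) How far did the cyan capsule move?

2.7

From (12.0, 5.3) to (9.4, 6.1), the cyan capsule covered √(2.6² + 0.8²) ≈ 2.7 units.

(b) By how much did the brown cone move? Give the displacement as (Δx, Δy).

(2.2, -2.4)

The brown cone was at about (9.3, 4.1) and moved to about (11.5, 1.7).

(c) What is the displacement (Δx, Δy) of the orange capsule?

(0.0, 1.8)

From the two frames, the orange capsule sits at roughly (12.1, 3.7) before and (12.1, 5.5) after.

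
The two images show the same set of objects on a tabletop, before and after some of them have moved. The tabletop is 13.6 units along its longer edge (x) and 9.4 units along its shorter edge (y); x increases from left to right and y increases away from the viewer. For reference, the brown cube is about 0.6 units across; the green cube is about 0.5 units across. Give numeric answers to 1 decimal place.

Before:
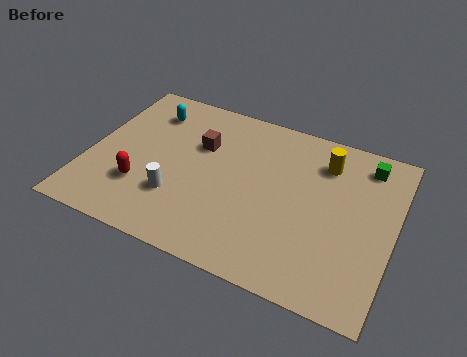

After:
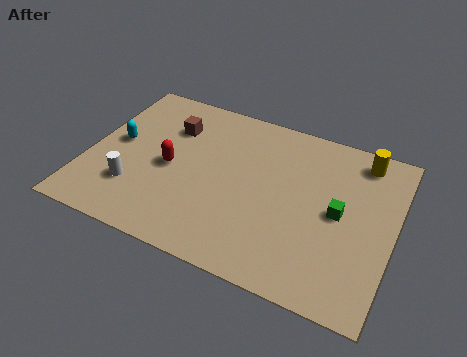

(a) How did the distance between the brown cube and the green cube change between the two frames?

+0.6

Before: roughly 7.5 units apart; after: 8.1. That's 0.6 units further apart.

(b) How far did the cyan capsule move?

2.6

The cyan capsule moved from about (2.3, 7.4) to (1.2, 5.0), a distance of √(1.1² + 2.4²) ≈ 2.6.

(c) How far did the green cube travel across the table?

3.3

The green cube moved from about (12.1, 7.9) to (11.2, 4.7), a distance of √(0.9² + 3.2²) ≈ 3.3.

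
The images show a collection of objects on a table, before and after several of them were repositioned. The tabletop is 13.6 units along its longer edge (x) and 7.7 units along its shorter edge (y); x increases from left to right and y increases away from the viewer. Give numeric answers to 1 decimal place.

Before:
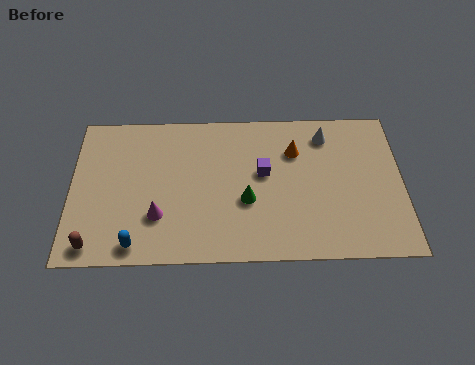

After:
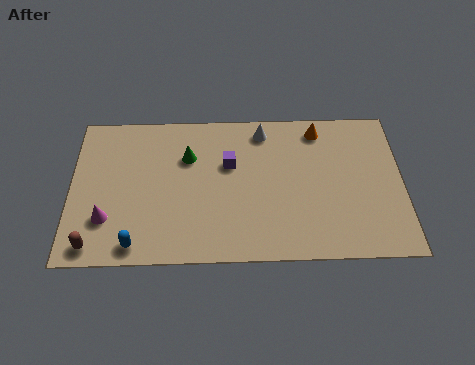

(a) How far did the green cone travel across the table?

3.3

The green cone was near (7.2, 3.0) before and (4.8, 5.3) after, so it travelled √(2.4² + 2.3²) ≈ 3.3 units.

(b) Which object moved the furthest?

the green cone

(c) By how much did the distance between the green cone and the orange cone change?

+2.4

They were about 3.2 units apart before and 5.6 after — 2.4 units further apart.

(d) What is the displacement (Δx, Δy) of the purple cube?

(-1.4, 0.5)

From the two frames, the purple cube sits at roughly (7.9, 4.4) before and (6.5, 4.9) after.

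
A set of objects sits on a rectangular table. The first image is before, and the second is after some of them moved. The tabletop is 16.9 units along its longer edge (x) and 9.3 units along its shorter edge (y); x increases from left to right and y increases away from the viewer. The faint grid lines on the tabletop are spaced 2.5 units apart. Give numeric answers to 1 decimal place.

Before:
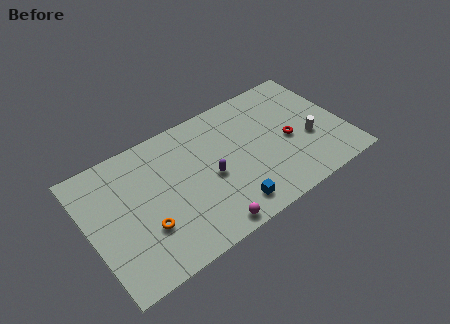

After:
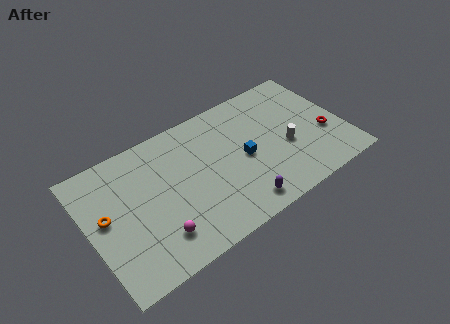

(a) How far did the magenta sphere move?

3.3

The magenta sphere moved from about (7.1, 0.9) to (4.0, 2.1), a distance of √(3.1² + 1.2²) ≈ 3.3.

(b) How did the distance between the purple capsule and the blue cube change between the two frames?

+0.4

The distance was about 2.8 in the first image and 3.2 in the second, so they moved 0.4 units further apart.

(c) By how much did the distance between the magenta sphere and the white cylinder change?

+1.3

Before: roughly 7.9 units apart; after: 9.2. That's 1.3 units further apart.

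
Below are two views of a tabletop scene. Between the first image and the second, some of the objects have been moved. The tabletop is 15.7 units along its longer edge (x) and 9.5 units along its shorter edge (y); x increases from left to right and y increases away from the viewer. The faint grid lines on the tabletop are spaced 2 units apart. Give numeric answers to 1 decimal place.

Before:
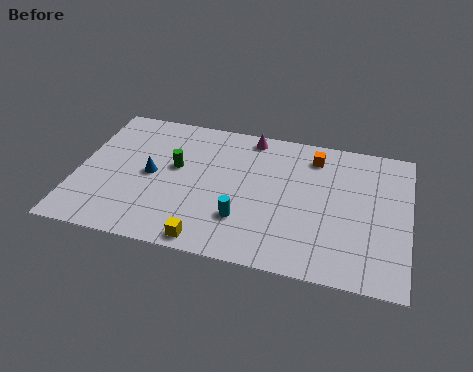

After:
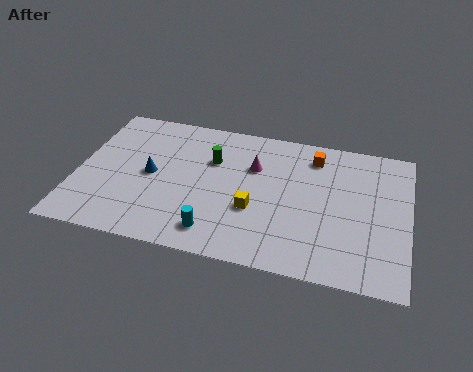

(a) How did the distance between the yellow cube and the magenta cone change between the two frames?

-4.8

They were about 7.7 units apart before and 2.9 after — 4.8 units closer together.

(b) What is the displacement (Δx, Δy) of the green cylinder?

(1.7, 0.9)

The green cylinder started near (4.6, 5.5) and ended near (6.3, 6.4).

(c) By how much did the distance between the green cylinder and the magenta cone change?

-2.5

They were about 4.5 units apart before and 2.0 after — 2.5 units closer together.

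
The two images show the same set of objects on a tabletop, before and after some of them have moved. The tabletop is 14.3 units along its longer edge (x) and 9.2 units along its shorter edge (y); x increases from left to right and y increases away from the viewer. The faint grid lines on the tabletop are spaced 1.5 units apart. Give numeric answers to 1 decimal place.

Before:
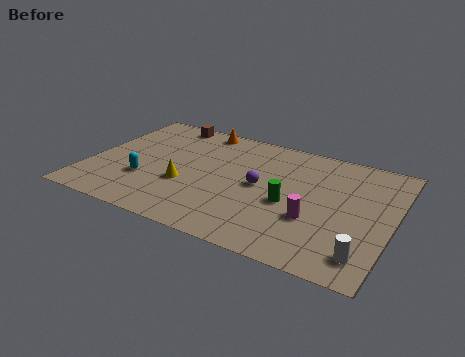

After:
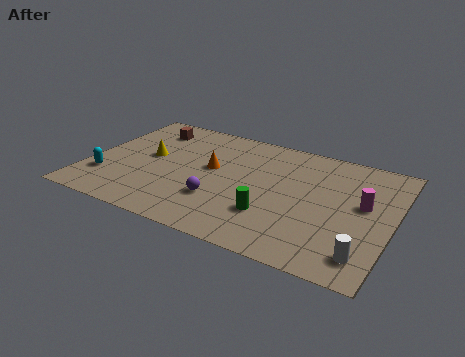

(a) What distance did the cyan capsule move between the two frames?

1.9

From (2.8, 3.0) to (1.0, 2.5), the cyan capsule covered √(1.8² + 0.5²) ≈ 1.9 units.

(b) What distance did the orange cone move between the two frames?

3.3

From (4.7, 8.3) to (5.7, 5.2), the orange cone covered √(1.0² + 3.1²) ≈ 3.3 units.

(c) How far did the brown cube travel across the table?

1.1

The brown cube moved from about (3.0, 8.3) to (2.3, 7.4), a distance of √(0.7² + 0.9²) ≈ 1.1.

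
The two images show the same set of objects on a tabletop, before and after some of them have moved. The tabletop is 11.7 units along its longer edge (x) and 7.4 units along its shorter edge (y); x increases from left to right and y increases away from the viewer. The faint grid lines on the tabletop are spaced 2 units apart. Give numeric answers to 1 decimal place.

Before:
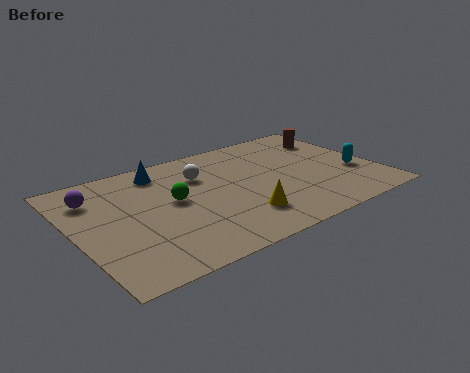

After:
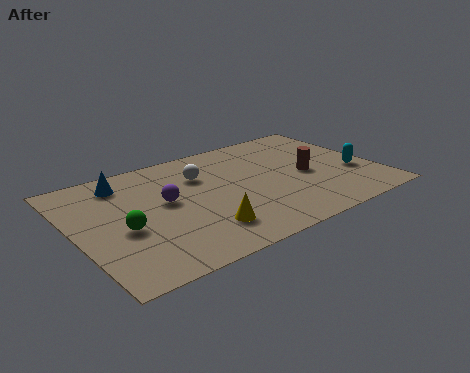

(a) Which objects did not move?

the white sphere and the cyan capsule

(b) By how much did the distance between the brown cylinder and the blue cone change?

+0.4

They were about 6.9 units apart before and 7.3 after — 0.4 units further apart.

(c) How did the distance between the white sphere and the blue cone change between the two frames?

+1.3

Before: roughly 1.7 units apart; after: 3.0. That's 1.3 units further apart.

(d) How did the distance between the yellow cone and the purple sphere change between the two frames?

-3.7

Before: roughly 6.3 units apart; after: 2.6. That's 3.7 units closer together.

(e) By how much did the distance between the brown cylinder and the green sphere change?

+0.3

They were about 7.0 units apart before and 7.3 after — 0.3 units further apart.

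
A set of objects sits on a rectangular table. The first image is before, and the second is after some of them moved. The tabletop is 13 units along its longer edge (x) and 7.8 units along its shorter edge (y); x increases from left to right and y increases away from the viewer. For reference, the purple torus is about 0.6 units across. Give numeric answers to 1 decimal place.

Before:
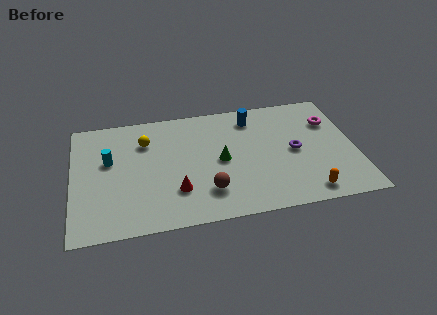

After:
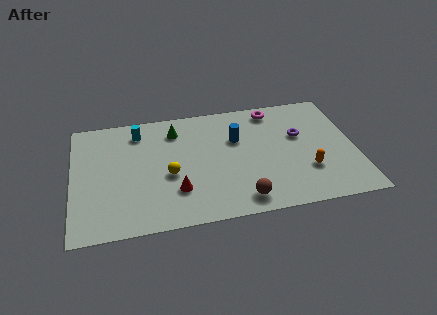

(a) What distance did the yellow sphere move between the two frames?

2.6

The yellow sphere moved from about (3.4, 5.7) to (4.4, 3.3), a distance of √(1.0² + 2.4²) ≈ 2.6.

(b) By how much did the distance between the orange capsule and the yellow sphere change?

-2.2

Before: roughly 8.6 units apart; after: 6.4. That's 2.2 units closer together.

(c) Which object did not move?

the red cone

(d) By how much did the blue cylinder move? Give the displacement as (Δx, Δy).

(-0.8, -1.3)

The blue cylinder was at about (8.4, 6.4) and moved to about (7.6, 5.1).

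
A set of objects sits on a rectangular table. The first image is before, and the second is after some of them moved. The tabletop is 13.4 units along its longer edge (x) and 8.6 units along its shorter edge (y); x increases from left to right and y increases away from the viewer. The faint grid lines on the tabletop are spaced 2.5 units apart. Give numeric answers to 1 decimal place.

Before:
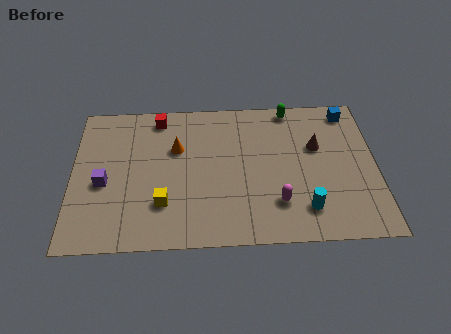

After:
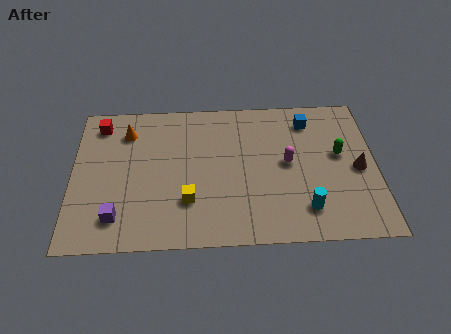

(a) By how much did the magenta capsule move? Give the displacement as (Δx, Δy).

(0.5, 2.3)

The magenta capsule started near (9.0, 2.2) and ended near (9.5, 4.5).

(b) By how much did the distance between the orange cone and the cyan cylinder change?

+2.4

The distance was about 6.8 in the first image and 9.2 in the second, so they moved 2.4 units further apart.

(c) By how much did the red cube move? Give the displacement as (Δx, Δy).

(-2.6, -0.3)

The red cube started near (3.8, 7.5) and ended near (1.2, 7.2).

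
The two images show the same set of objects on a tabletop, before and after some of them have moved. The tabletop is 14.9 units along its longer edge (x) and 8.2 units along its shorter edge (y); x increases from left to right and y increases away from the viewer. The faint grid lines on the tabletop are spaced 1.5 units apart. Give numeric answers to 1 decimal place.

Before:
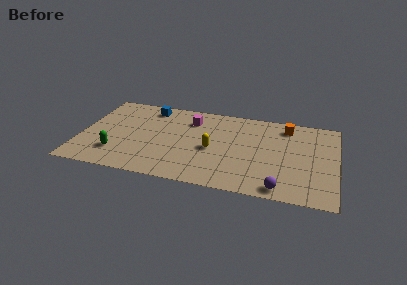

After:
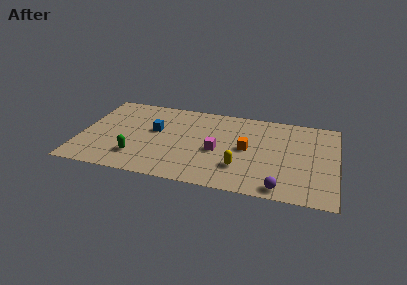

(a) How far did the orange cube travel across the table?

3.5

The orange cube was near (11.9, 6.9) before and (9.7, 4.2) after, so it travelled √(2.2² + 2.7²) ≈ 3.5 units.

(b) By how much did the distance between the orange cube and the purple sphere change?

-2.1

They were about 6.0 units apart before and 3.9 after — 2.1 units closer together.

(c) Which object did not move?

the purple sphere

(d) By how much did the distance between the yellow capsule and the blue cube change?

+0.6

The distance was about 5.1 in the first image and 5.7 in the second, so they moved 0.6 units further apart.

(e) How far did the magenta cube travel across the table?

3.2

The magenta cube moved from about (6.3, 6.3) to (8.0, 3.6), a distance of √(1.7² + 2.7²) ≈ 3.2.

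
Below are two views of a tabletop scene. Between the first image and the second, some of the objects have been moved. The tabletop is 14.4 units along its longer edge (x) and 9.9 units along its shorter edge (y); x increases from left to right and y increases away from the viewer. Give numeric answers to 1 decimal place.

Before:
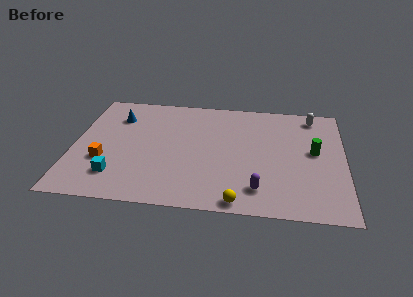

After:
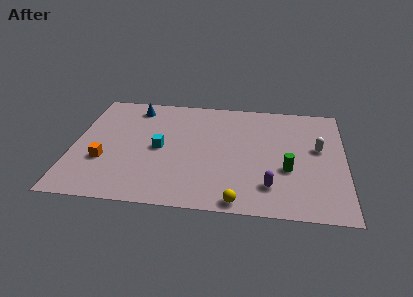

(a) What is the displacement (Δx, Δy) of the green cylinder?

(-1.4, -1.7)

The green cylinder started near (12.8, 5.4) and ended near (11.4, 3.7).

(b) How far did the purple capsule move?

0.7

The purple capsule was near (9.9, 1.9) before and (10.5, 2.2) after, so it travelled √(0.6² + 0.3²) ≈ 0.7 units.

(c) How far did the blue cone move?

1.3

From (2.2, 7.4) to (3.1, 8.4), the blue cone covered √(0.9² + 1.0²) ≈ 1.3 units.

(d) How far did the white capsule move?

2.9

From (12.7, 8.6) to (13.0, 5.7), the white capsule covered √(0.3² + 2.9²) ≈ 2.9 units.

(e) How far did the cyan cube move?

3.4

From (2.4, 2.2) to (4.6, 4.8), the cyan cube covered √(2.2² + 2.6²) ≈ 3.4 units.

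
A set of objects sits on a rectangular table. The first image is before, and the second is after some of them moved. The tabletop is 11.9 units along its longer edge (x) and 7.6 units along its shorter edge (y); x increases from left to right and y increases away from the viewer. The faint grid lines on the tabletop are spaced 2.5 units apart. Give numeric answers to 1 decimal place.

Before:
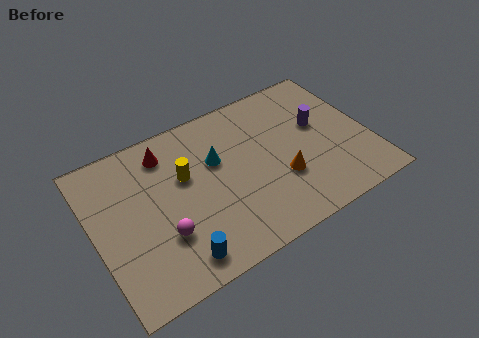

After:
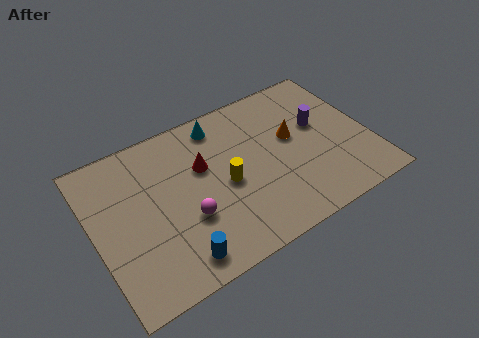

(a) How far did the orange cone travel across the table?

2.0

The orange cone was near (7.9, 2.6) before and (8.7, 4.4) after, so it travelled √(0.8² + 1.8²) ≈ 2.0 units.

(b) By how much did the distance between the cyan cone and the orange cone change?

+0.3

The distance was about 3.3 in the first image and 3.6 in the second, so they moved 0.3 units further apart.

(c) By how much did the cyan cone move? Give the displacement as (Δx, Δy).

(0.4, 1.7)

The cyan cone was at about (5.4, 4.8) and moved to about (5.8, 6.5).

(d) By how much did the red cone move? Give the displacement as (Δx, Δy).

(1.4, -1.4)

The red cone was at about (3.4, 6.2) and moved to about (4.8, 4.8).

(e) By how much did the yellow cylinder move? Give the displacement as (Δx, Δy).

(1.6, -1.2)

From the two frames, the yellow cylinder sits at roughly (4.0, 4.7) before and (5.6, 3.5) after.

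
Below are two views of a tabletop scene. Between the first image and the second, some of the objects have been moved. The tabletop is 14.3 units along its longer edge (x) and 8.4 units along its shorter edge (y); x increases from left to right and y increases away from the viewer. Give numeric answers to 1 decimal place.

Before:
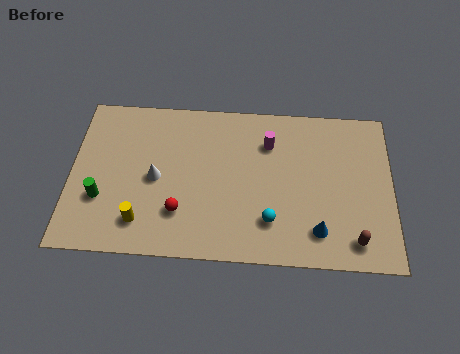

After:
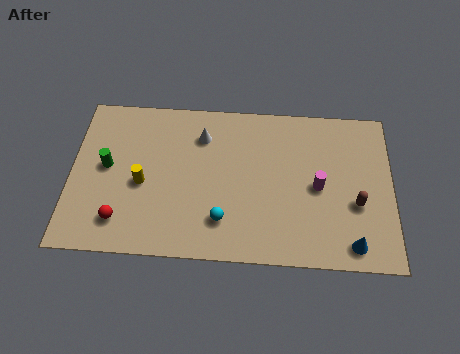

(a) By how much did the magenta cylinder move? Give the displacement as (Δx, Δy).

(2.2, -2.2)

From the two frames, the magenta cylinder sits at roughly (8.8, 6.2) before and (11.0, 4.0) after.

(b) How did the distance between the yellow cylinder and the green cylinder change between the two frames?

-0.3

Before: roughly 2.1 units apart; after: 1.8. That's 0.3 units closer together.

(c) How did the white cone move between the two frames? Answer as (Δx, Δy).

(2.0, 2.4)

From the two frames, the white cone sits at roughly (3.8, 4.0) before and (5.8, 6.4) after.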